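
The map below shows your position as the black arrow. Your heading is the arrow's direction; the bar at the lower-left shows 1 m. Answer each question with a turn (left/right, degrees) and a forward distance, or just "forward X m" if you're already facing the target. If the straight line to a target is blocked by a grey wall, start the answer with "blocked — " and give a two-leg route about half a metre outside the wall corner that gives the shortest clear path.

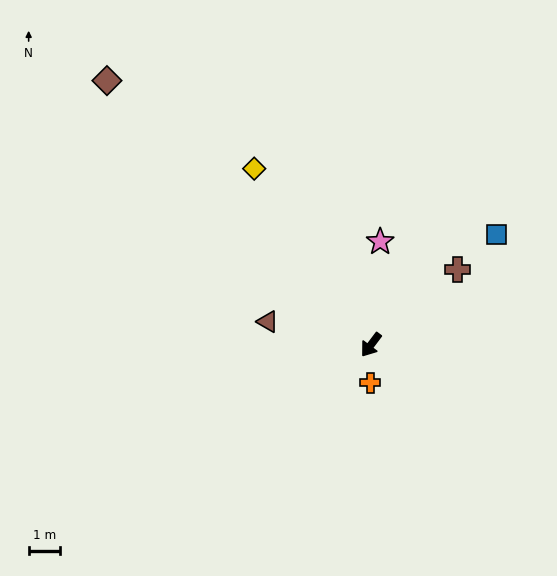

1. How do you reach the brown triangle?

turn right 66°, forward 3.3 m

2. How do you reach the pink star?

turn right 148°, forward 3.3 m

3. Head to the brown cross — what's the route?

turn left 168°, forward 3.6 m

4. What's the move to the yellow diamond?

turn right 110°, forward 6.7 m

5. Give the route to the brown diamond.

turn right 98°, forward 11.8 m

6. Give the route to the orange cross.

turn left 36°, forward 1.2 m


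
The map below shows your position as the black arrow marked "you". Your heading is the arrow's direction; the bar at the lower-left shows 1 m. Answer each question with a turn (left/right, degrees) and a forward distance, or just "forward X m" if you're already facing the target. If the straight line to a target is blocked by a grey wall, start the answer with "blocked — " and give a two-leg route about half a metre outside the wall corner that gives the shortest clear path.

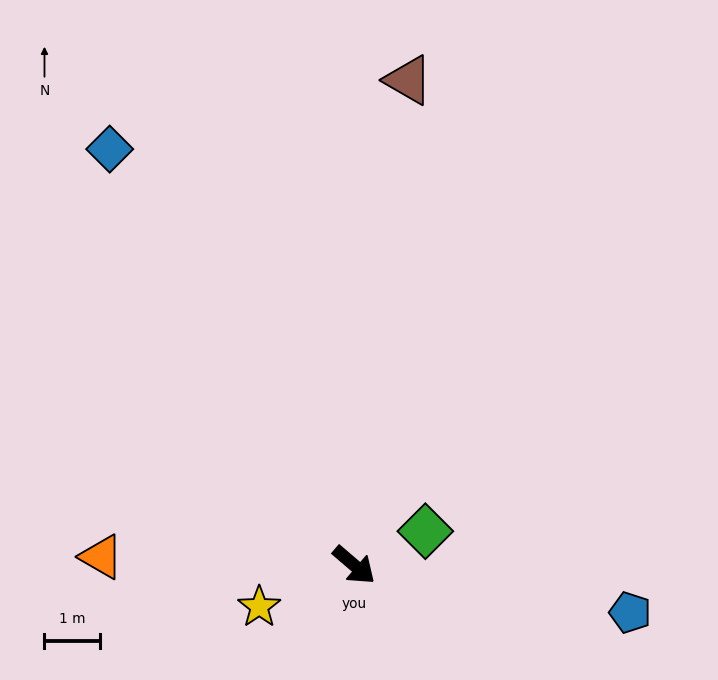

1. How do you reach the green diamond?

turn left 66°, forward 1.4 m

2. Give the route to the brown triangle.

turn left 124°, forward 8.7 m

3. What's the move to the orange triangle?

turn right 141°, forward 4.5 m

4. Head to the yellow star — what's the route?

turn right 116°, forward 1.9 m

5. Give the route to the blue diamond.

turn left 161°, forward 8.6 m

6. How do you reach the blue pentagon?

turn left 31°, forward 5.0 m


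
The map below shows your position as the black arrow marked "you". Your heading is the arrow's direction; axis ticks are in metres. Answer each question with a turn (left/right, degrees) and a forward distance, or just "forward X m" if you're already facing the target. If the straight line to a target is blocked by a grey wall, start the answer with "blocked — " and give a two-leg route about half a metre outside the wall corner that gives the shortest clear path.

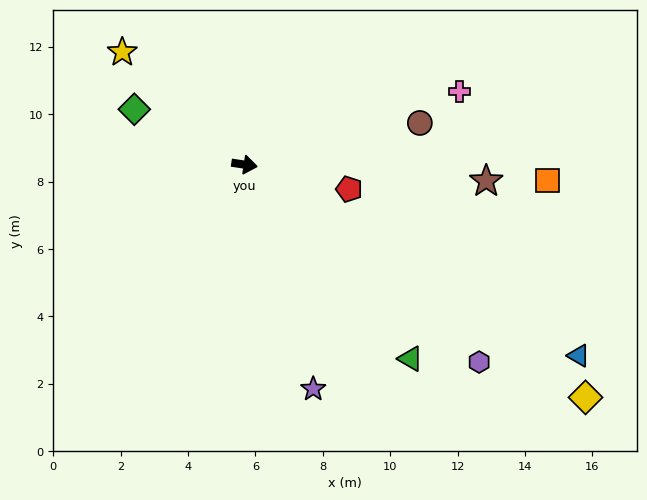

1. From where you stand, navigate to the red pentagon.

turn right 5°, forward 3.2 m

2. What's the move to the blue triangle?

turn right 21°, forward 11.4 m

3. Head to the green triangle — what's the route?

turn right 41°, forward 7.6 m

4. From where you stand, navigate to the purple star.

turn right 64°, forward 7.0 m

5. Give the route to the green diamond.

turn left 162°, forward 3.7 m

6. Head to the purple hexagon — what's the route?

turn right 31°, forward 9.1 m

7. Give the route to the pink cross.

turn left 27°, forward 6.7 m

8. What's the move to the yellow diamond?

turn right 26°, forward 12.3 m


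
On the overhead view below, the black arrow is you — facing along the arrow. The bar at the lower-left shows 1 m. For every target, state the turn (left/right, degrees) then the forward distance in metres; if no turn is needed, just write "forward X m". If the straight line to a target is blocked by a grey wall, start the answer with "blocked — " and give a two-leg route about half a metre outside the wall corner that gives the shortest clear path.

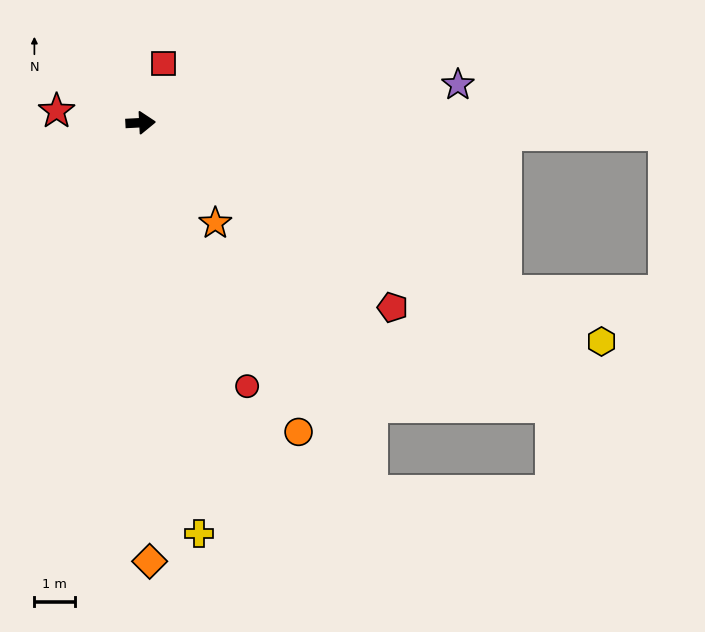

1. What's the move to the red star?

turn left 169°, forward 2.1 m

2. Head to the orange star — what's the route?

turn right 56°, forward 3.1 m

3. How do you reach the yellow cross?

turn right 85°, forward 10.3 m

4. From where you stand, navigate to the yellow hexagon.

turn right 28°, forward 12.7 m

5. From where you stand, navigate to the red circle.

turn right 71°, forward 7.1 m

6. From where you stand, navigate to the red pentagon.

turn right 39°, forward 7.8 m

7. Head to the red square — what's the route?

turn left 66°, forward 1.6 m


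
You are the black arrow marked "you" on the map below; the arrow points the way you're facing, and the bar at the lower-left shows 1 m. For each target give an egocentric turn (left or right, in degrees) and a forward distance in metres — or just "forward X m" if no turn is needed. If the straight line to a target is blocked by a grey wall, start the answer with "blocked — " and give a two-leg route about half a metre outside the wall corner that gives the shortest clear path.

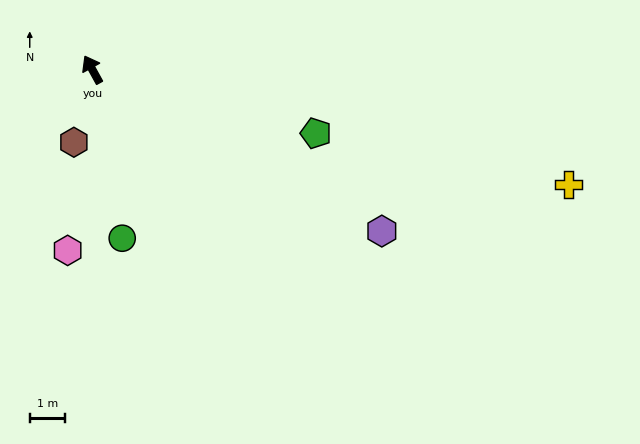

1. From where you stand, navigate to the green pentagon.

turn right 135°, forward 6.7 m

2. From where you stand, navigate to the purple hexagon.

turn right 148°, forward 9.5 m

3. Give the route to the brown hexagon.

turn left 137°, forward 2.1 m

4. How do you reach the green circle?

turn left 161°, forward 4.9 m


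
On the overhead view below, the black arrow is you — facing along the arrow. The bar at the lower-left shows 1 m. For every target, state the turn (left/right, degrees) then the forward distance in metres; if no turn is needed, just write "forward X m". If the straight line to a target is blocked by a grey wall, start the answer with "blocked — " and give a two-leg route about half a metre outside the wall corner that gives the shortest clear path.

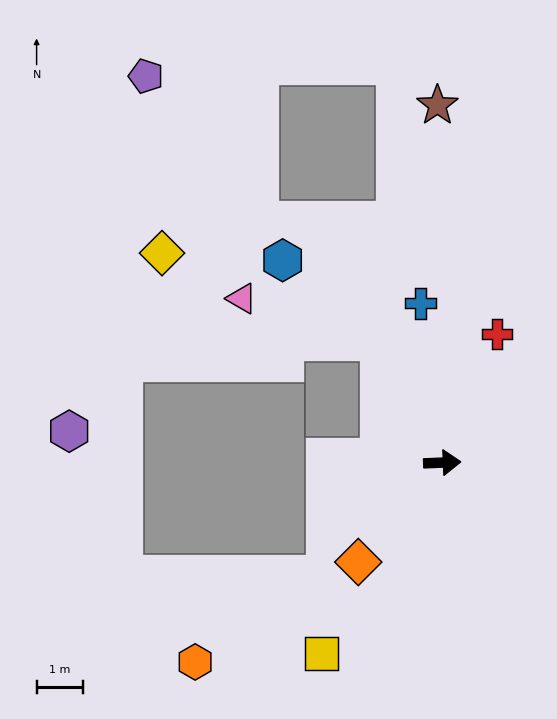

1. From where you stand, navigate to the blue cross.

turn left 95°, forward 3.5 m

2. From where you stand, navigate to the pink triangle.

blocked — turn left 115°, forward 2.9 m, then turn left 45°, forward 3.1 m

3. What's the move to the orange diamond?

turn right 133°, forward 2.8 m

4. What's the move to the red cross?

turn left 65°, forward 3.0 m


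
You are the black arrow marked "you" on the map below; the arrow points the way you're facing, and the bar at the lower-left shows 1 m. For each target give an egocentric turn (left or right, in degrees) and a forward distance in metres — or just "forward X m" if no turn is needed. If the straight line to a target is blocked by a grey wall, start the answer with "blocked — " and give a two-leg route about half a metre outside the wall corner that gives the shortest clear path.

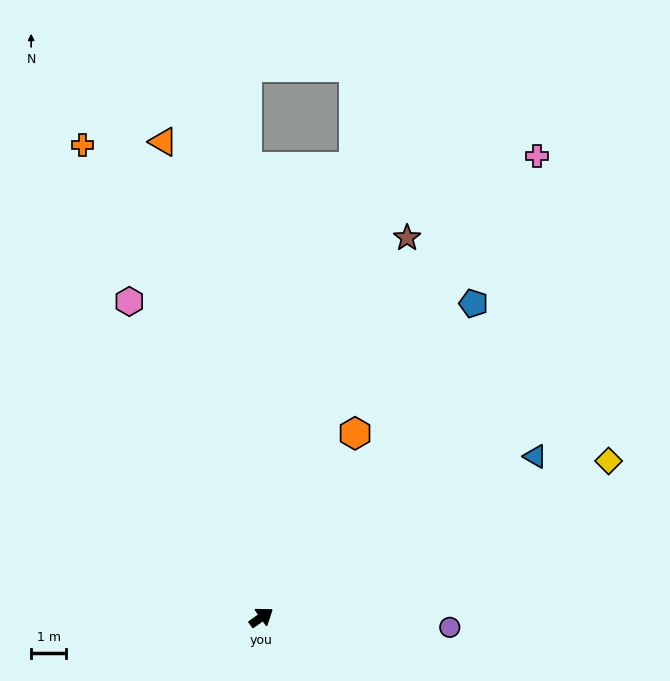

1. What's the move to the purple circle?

turn right 38°, forward 5.4 m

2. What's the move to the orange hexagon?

turn left 28°, forward 5.9 m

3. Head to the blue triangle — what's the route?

turn right 5°, forward 9.0 m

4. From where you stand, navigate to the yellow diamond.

turn right 11°, forward 10.8 m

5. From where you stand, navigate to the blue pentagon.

turn left 21°, forward 10.8 m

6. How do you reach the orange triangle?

turn left 66°, forward 13.8 m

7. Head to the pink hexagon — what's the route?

turn left 77°, forward 9.7 m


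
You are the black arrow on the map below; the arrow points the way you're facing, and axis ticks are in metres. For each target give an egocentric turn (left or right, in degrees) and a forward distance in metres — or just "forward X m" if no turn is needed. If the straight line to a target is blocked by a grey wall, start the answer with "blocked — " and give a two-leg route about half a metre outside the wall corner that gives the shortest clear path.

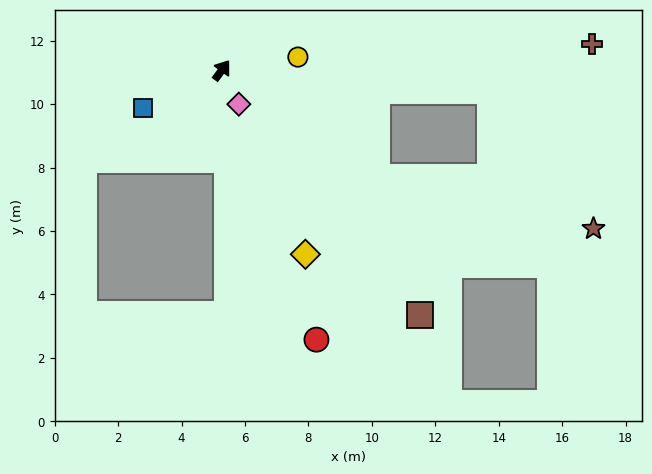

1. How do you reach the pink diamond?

turn right 117°, forward 1.2 m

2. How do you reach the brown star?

blocked — turn right 89°, forward 5.9 m, then turn left 22°, forward 7.0 m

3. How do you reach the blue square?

turn left 152°, forward 2.8 m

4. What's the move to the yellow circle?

turn right 44°, forward 2.4 m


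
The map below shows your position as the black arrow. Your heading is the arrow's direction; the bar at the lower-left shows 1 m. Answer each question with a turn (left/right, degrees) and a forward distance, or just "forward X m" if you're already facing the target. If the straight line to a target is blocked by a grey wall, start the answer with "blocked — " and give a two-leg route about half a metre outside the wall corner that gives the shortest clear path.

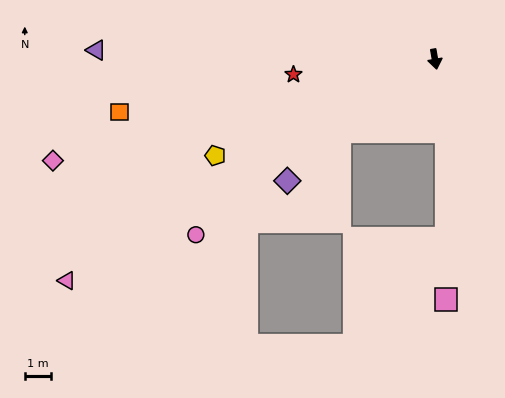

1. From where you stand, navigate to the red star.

turn right 94°, forward 5.4 m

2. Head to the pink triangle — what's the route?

turn right 69°, forward 16.4 m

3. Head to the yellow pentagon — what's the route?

turn right 76°, forward 9.1 m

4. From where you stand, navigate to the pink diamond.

turn right 85°, forward 15.1 m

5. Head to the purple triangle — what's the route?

turn right 101°, forward 12.9 m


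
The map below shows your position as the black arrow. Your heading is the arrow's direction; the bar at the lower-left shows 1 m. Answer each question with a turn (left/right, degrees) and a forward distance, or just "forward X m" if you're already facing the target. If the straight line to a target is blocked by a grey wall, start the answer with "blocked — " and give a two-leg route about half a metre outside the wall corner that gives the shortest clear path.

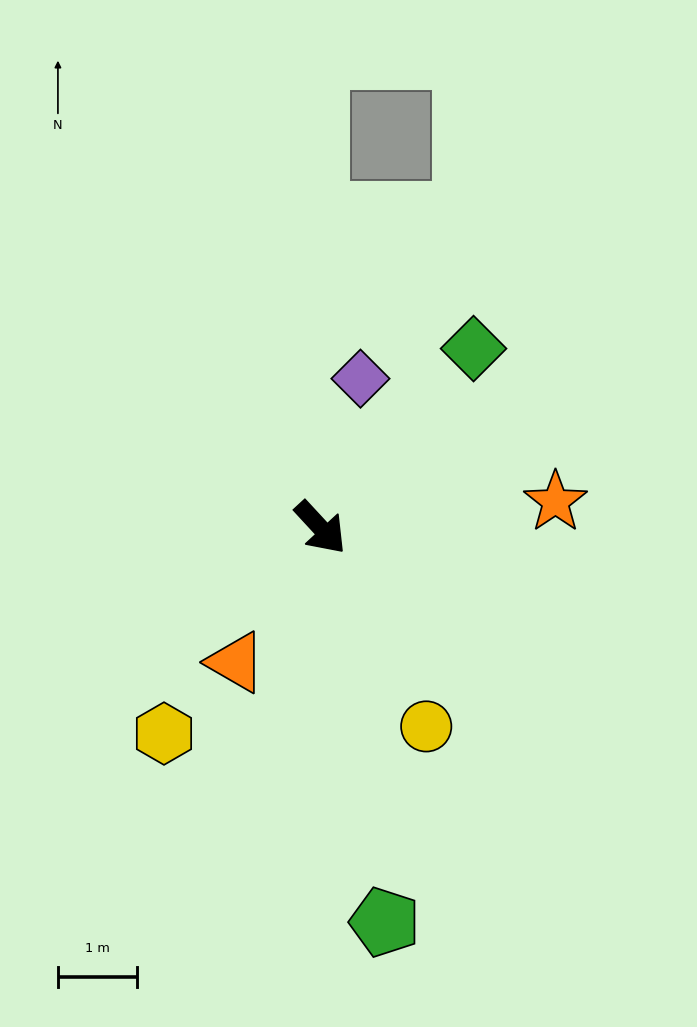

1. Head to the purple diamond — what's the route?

turn left 122°, forward 1.9 m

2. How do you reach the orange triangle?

turn right 75°, forward 2.0 m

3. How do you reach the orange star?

turn left 54°, forward 3.0 m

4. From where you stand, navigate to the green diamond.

turn left 97°, forward 3.0 m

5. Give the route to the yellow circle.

turn right 15°, forward 2.8 m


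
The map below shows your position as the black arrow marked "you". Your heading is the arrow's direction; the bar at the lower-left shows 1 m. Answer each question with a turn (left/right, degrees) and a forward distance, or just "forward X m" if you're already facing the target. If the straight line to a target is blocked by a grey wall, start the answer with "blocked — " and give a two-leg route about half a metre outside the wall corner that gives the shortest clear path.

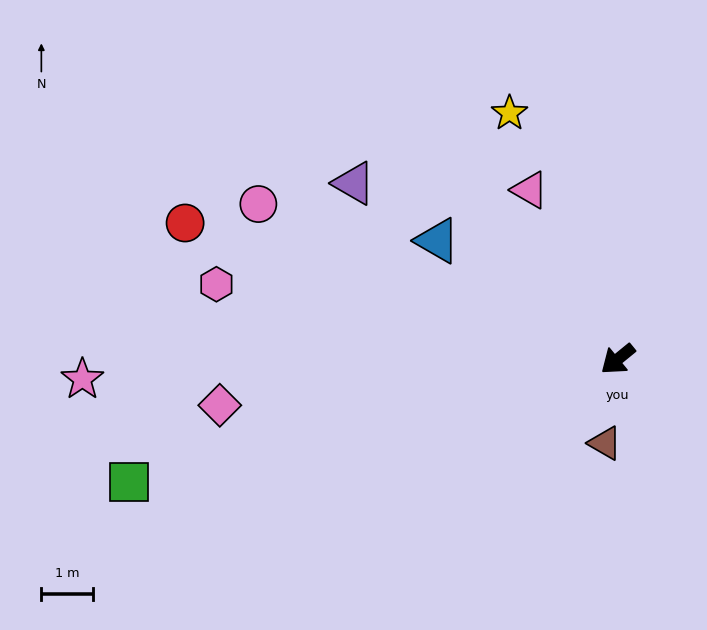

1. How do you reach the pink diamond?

turn right 33°, forward 7.7 m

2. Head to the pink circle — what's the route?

turn right 63°, forward 7.5 m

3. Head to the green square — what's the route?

turn right 25°, forward 9.7 m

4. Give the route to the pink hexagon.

turn right 50°, forward 7.9 m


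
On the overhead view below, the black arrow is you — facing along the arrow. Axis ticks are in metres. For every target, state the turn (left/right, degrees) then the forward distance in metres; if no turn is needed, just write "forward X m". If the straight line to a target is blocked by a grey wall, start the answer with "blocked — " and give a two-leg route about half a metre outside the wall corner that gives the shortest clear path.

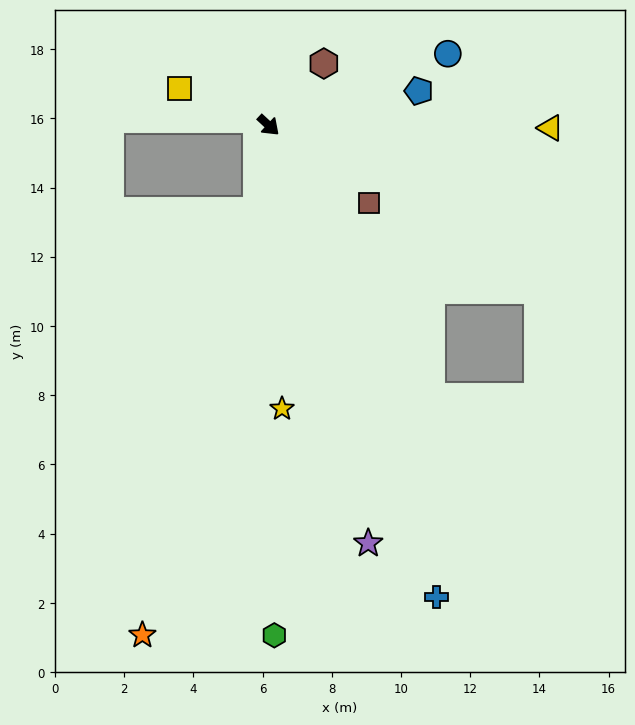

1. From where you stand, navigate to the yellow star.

turn right 44°, forward 8.2 m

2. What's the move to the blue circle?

turn left 65°, forward 5.6 m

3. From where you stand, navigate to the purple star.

turn right 34°, forward 12.4 m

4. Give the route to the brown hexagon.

turn left 91°, forward 2.4 m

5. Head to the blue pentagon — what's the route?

turn left 56°, forward 4.5 m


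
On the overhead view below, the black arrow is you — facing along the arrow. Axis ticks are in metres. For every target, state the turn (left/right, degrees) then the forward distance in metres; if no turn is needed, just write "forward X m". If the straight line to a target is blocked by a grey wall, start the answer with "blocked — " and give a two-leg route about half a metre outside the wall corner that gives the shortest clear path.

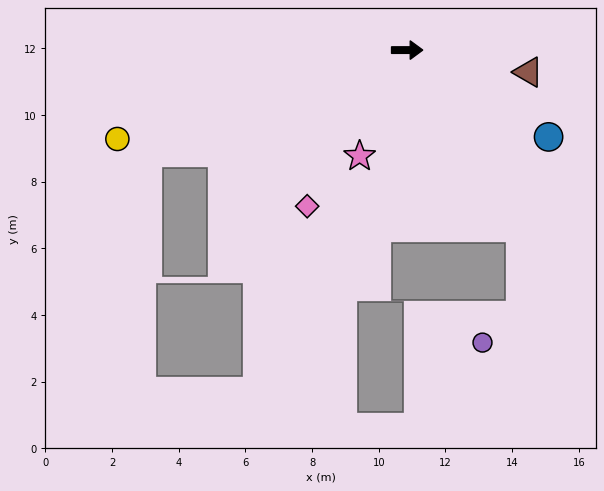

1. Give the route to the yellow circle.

turn right 163°, forward 9.1 m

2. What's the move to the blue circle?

turn right 32°, forward 5.0 m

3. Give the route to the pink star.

turn right 114°, forward 3.5 m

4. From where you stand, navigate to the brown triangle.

turn right 10°, forward 3.7 m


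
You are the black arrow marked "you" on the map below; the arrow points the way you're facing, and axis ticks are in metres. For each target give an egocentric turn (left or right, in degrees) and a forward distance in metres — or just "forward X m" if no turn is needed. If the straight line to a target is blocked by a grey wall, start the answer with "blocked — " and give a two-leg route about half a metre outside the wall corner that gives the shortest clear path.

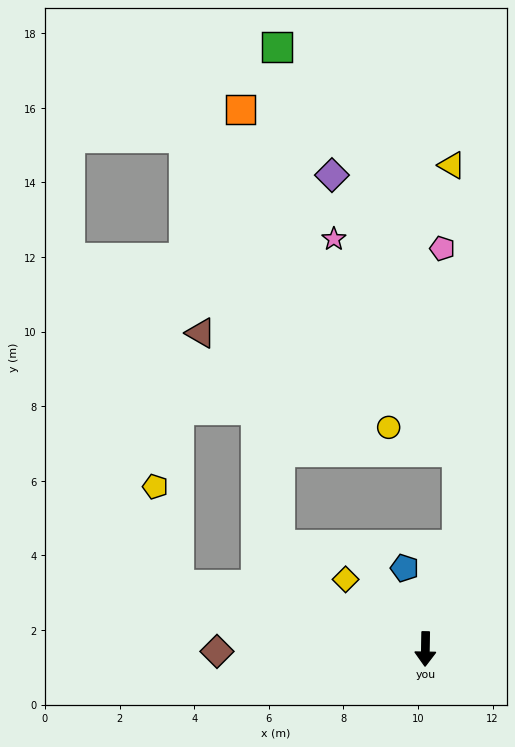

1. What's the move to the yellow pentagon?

blocked — turn right 103°, forward 6.9 m, then turn right 63°, forward 2.7 m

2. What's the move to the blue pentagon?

turn right 165°, forward 2.2 m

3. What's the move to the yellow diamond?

turn right 130°, forward 2.8 m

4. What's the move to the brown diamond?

turn right 88°, forward 5.6 m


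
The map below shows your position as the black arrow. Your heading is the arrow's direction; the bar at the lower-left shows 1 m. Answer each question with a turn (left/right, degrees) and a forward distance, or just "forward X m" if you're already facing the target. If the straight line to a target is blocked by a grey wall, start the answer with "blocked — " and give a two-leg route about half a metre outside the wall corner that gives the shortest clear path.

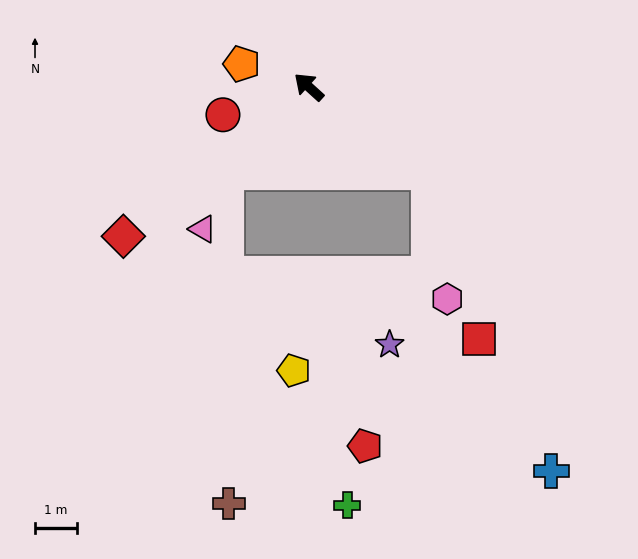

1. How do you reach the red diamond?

turn left 81°, forward 5.6 m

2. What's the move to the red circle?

turn left 60°, forward 2.1 m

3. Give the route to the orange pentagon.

turn left 23°, forward 1.7 m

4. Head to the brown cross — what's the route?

blocked — turn left 88°, forward 2.8 m, then turn left 45°, forward 7.8 m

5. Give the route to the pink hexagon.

blocked — turn right 173°, forward 3.5 m, then turn right 47°, forward 3.0 m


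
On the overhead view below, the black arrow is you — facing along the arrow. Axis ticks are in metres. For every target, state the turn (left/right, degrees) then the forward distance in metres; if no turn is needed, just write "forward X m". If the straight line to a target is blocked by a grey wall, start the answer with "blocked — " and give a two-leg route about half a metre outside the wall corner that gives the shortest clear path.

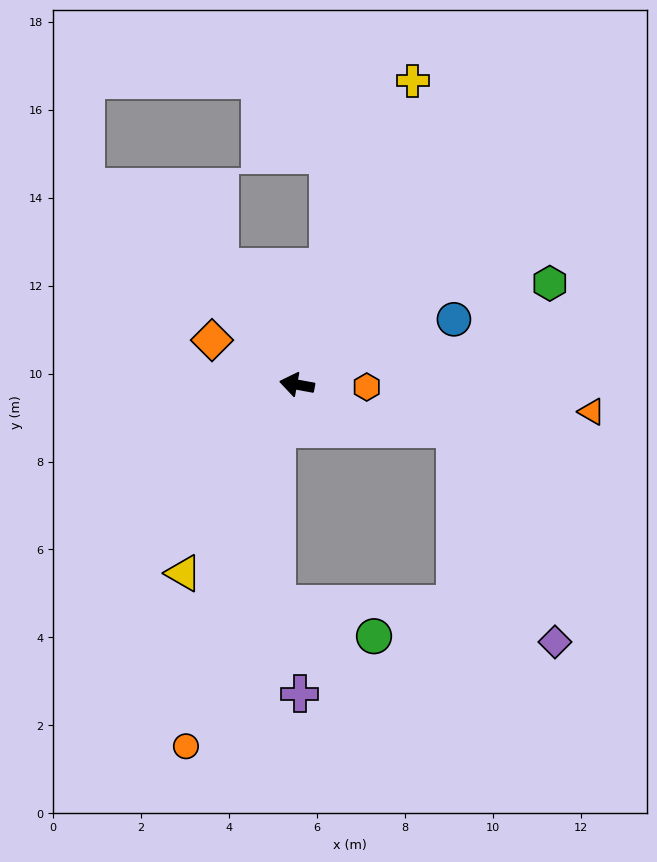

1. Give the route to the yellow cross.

turn right 100°, forward 7.4 m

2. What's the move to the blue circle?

turn right 147°, forward 3.9 m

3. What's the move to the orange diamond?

turn right 17°, forward 2.2 m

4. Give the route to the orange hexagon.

turn right 172°, forward 1.6 m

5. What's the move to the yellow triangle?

turn left 69°, forward 5.0 m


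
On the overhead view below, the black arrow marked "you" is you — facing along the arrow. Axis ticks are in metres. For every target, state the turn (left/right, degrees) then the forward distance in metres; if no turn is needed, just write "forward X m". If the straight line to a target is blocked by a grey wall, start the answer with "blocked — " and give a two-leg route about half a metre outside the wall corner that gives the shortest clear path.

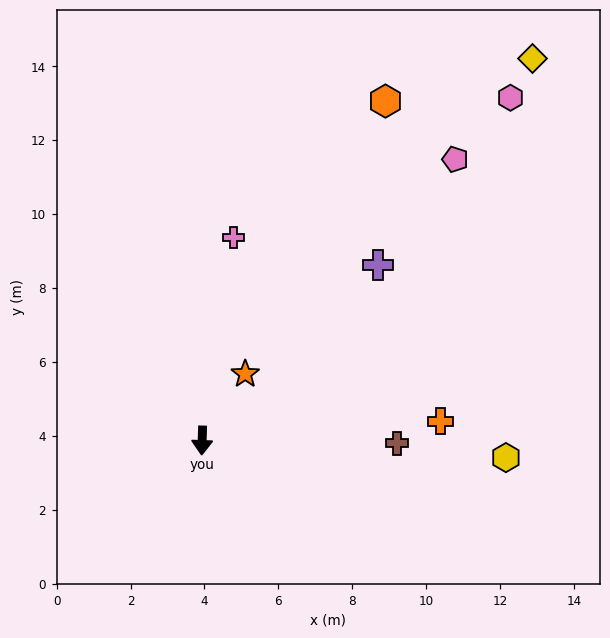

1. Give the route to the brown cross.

turn left 91°, forward 5.3 m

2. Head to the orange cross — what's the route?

turn left 96°, forward 6.5 m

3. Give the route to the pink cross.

turn left 173°, forward 5.6 m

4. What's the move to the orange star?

turn left 149°, forward 2.1 m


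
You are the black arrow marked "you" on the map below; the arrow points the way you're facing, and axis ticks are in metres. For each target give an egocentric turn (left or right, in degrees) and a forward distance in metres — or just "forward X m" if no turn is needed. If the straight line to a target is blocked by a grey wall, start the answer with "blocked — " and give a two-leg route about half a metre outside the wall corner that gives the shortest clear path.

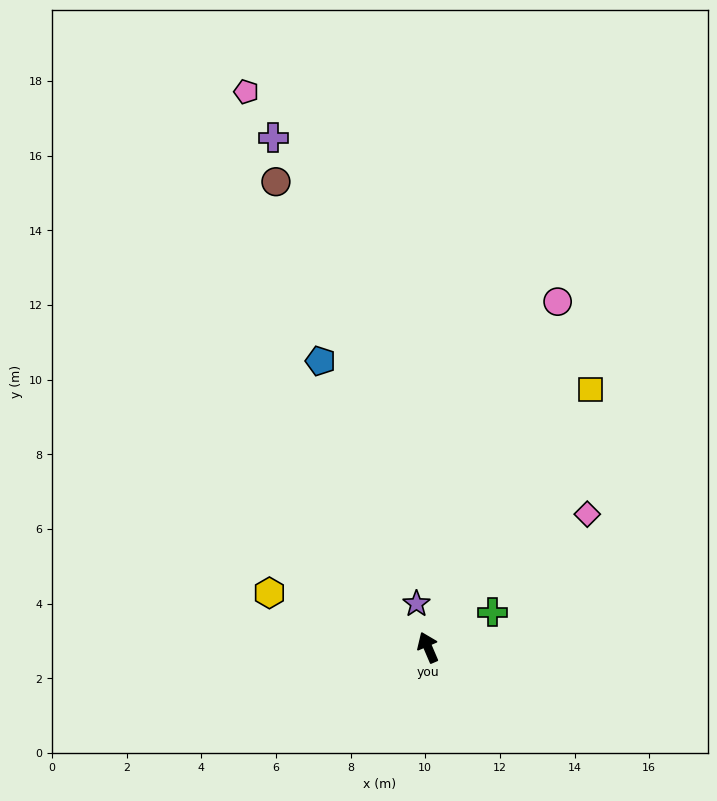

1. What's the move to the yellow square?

turn right 55°, forward 8.2 m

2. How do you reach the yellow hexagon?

turn left 48°, forward 4.5 m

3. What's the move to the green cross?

turn right 85°, forward 2.0 m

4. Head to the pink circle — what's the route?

turn right 44°, forward 9.9 m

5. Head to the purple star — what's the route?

turn right 8°, forward 1.2 m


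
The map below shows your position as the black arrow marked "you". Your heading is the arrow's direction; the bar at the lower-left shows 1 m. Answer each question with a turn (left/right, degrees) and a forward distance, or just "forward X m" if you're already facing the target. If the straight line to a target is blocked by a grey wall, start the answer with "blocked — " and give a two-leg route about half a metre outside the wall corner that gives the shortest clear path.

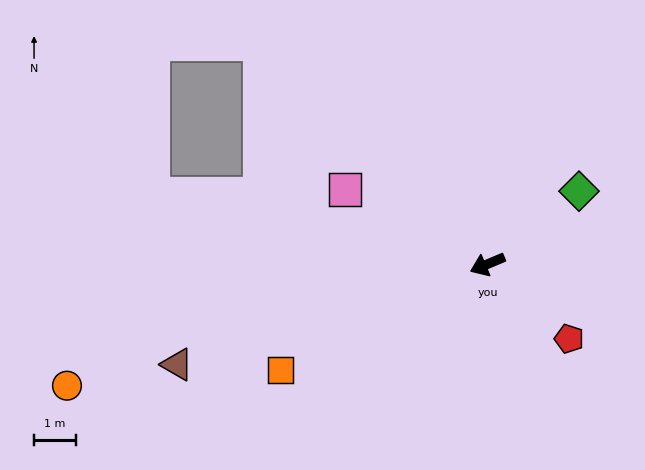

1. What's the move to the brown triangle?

turn right 5°, forward 7.8 m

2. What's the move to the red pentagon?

turn left 115°, forward 2.6 m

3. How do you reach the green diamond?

turn right 164°, forward 2.8 m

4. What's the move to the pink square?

turn right 51°, forward 3.8 m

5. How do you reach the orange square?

turn left 4°, forward 5.6 m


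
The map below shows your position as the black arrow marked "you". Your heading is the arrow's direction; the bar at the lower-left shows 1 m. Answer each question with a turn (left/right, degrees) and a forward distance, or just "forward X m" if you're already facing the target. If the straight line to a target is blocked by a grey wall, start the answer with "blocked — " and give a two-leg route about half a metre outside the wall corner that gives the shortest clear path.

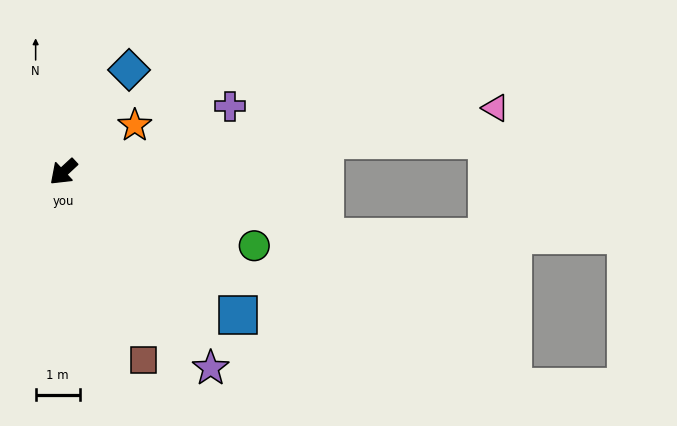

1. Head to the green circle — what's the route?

turn left 116°, forward 4.7 m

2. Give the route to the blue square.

turn left 98°, forward 5.1 m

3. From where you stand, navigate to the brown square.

turn left 70°, forward 4.6 m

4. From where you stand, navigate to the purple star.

turn left 84°, forward 5.6 m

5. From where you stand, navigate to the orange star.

turn left 170°, forward 1.9 m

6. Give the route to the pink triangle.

turn left 146°, forward 9.9 m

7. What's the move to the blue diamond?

turn right 166°, forward 2.8 m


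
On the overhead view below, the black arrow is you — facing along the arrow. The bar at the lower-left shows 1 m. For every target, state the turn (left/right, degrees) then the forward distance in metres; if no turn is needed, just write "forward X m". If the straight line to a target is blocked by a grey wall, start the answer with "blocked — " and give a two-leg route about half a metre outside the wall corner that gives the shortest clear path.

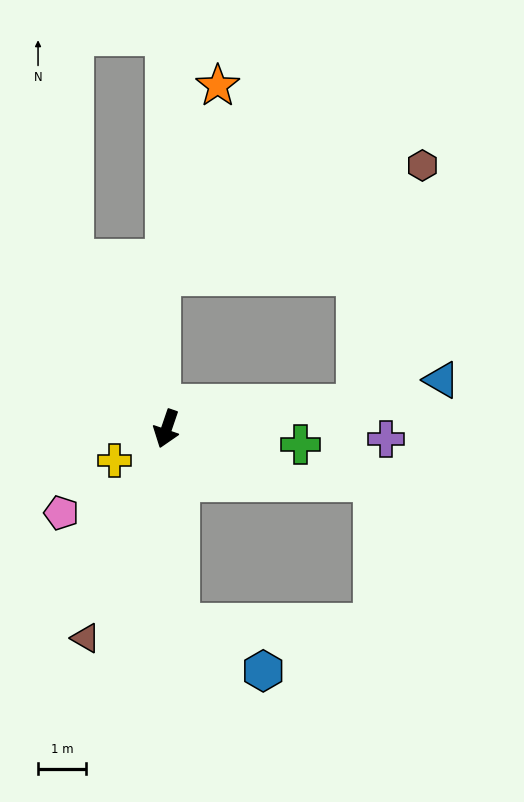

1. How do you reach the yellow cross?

turn right 40°, forward 1.3 m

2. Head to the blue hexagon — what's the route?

blocked — turn left 23°, forward 4.1 m, then turn left 56°, forward 2.0 m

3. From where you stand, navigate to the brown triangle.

turn right 2°, forward 4.7 m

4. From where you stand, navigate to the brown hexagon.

blocked — turn left 116°, forward 4.0 m, then turn left 67°, forward 5.2 m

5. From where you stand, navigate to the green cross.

turn left 102°, forward 2.8 m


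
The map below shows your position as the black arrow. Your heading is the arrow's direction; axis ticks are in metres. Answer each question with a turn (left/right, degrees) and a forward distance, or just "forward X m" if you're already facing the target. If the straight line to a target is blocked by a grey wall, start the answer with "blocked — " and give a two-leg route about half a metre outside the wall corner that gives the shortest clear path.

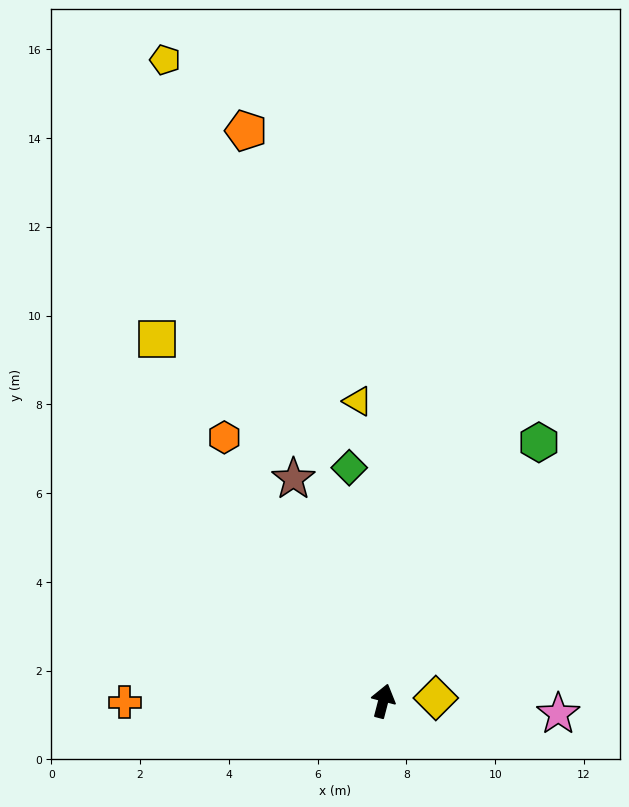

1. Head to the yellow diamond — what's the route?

turn right 72°, forward 1.2 m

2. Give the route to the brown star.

turn left 37°, forward 5.4 m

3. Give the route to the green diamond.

turn left 23°, forward 5.3 m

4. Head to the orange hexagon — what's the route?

turn left 46°, forward 6.9 m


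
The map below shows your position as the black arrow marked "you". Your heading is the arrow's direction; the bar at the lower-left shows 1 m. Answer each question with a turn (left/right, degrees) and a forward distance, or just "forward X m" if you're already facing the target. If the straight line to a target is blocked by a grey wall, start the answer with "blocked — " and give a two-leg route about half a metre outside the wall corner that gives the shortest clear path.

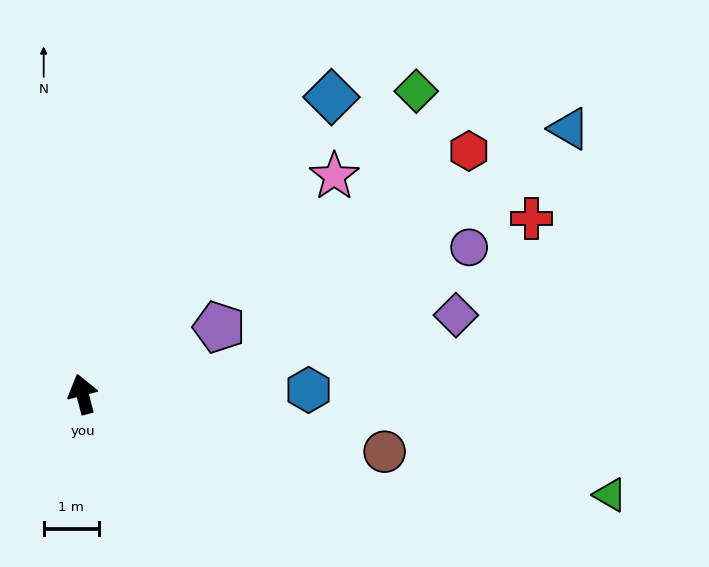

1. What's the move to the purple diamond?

turn right 93°, forward 6.9 m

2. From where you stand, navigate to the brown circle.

turn right 115°, forward 5.6 m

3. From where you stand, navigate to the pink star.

turn right 64°, forward 6.1 m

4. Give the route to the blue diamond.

turn right 55°, forward 7.1 m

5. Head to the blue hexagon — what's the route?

turn right 104°, forward 4.1 m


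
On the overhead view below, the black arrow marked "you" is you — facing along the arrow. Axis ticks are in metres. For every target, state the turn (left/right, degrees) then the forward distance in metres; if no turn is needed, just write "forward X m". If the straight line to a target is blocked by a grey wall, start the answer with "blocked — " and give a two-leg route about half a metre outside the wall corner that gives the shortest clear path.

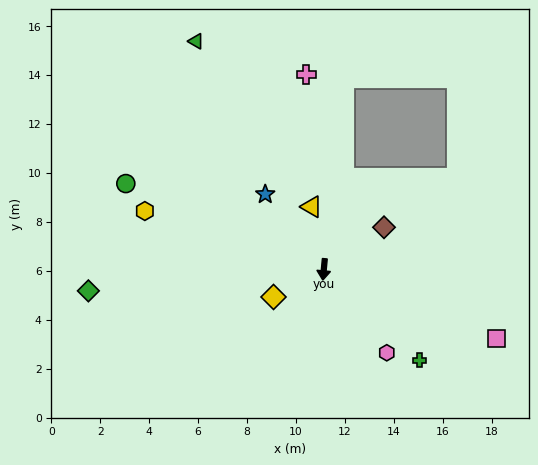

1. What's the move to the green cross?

turn left 52°, forward 5.4 m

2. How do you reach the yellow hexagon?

turn right 103°, forward 7.7 m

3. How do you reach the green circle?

turn right 108°, forward 8.8 m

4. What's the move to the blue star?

turn right 137°, forward 3.9 m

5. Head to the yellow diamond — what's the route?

turn right 56°, forward 2.3 m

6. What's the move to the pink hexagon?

turn left 42°, forward 4.3 m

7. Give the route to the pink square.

turn left 73°, forward 7.6 m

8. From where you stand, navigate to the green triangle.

turn right 145°, forward 10.7 m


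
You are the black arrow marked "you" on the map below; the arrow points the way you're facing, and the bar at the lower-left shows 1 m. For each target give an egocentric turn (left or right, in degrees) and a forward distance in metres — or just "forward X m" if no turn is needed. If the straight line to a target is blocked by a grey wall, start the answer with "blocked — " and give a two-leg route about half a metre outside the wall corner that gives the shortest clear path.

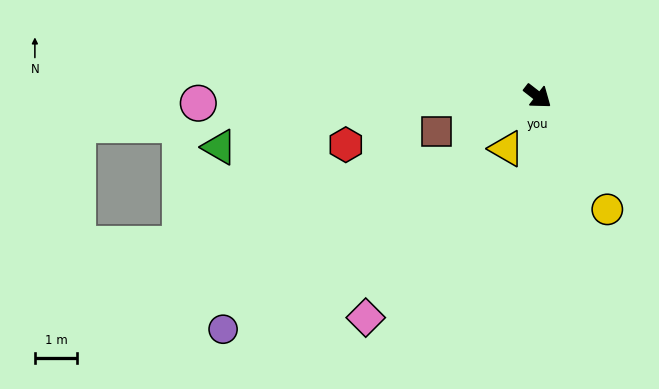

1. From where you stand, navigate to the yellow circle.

turn right 21°, forward 3.1 m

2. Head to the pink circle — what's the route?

turn right 141°, forward 8.0 m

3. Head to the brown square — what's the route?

turn right 123°, forward 2.5 m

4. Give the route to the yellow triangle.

turn right 83°, forward 1.4 m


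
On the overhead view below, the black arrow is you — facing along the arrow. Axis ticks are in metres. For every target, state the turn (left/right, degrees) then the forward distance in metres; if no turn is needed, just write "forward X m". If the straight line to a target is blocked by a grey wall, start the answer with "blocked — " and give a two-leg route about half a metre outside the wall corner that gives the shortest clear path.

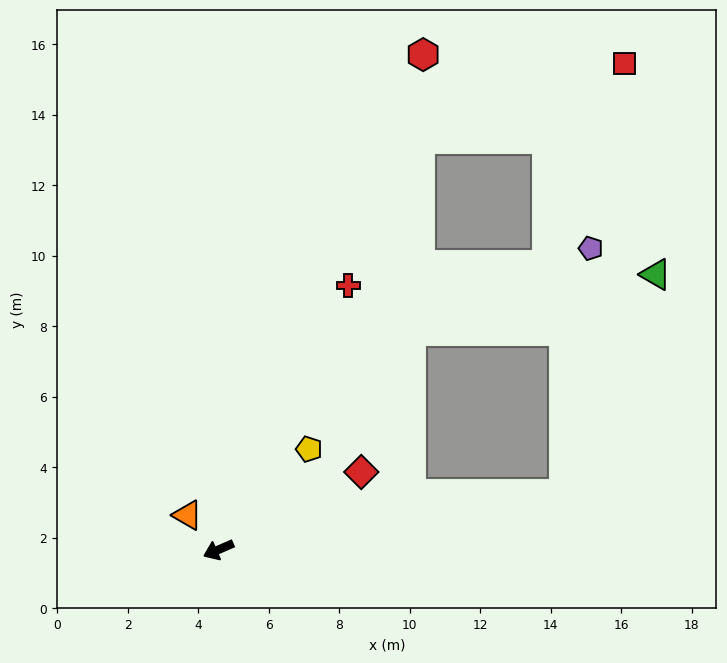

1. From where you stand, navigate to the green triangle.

blocked — turn left 166°, forward 9.9 m, then turn left 58°, forward 6.7 m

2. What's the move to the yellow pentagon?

turn right 155°, forward 3.8 m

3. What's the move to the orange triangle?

turn right 71°, forward 1.3 m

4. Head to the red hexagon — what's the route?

turn right 136°, forward 15.2 m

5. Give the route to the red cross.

turn right 140°, forward 8.3 m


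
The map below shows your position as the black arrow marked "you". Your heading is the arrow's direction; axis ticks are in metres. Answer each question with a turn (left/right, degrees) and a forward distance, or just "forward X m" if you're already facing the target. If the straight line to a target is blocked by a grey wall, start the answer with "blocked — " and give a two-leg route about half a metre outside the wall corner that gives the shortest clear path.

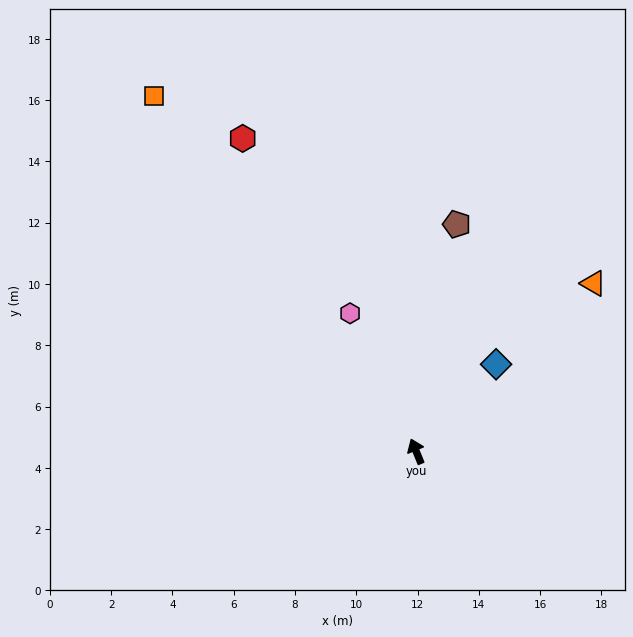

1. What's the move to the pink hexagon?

turn left 3°, forward 5.0 m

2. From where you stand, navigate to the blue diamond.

turn right 65°, forward 3.9 m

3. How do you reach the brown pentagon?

turn right 32°, forward 7.5 m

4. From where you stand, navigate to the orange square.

turn left 14°, forward 14.4 m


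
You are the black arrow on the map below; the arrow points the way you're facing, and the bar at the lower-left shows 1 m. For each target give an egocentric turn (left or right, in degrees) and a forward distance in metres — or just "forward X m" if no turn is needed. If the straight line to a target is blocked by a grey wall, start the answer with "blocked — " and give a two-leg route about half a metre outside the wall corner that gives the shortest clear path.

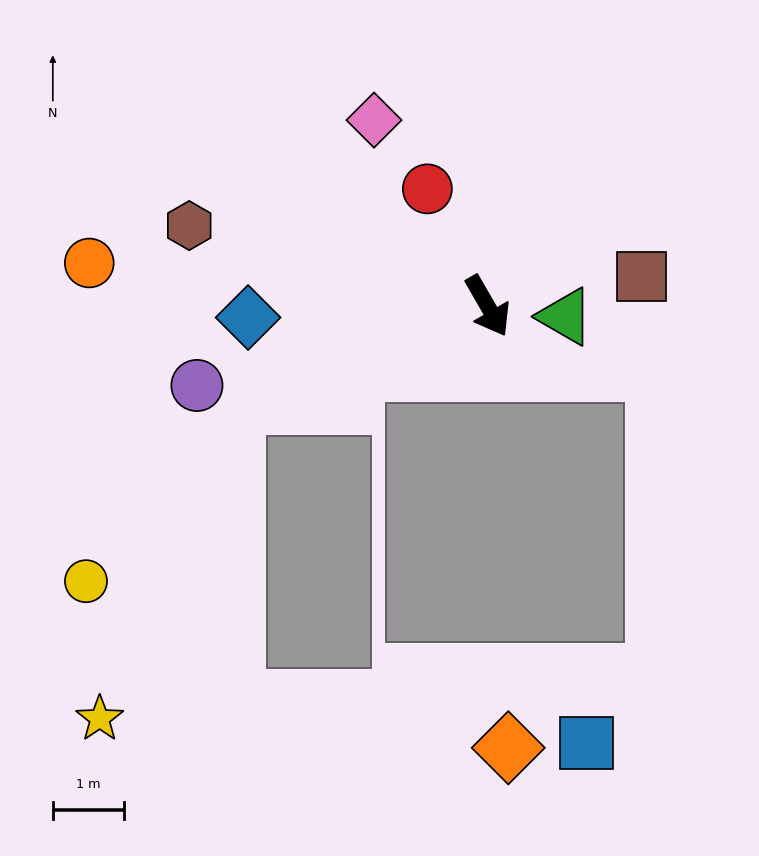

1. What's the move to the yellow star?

blocked — turn right 99°, forward 3.8 m, then turn left 46°, forward 4.8 m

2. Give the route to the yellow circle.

blocked — turn right 99°, forward 3.8 m, then turn left 29°, forward 3.3 m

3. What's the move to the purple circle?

turn right 105°, forward 4.2 m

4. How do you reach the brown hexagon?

turn right 135°, forward 4.3 m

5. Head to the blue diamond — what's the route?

turn right 117°, forward 3.4 m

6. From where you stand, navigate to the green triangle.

turn left 52°, forward 1.1 m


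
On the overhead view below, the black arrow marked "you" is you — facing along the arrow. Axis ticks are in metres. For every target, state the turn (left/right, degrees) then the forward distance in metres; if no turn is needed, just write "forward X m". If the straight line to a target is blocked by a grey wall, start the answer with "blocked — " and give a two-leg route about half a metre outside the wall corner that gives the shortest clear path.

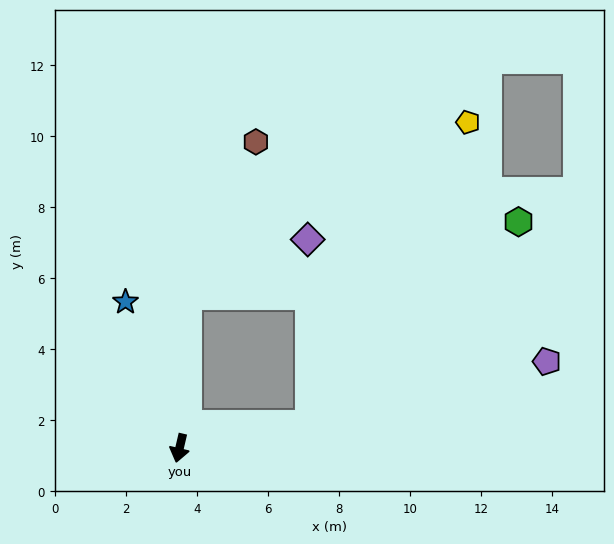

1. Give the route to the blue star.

turn right 147°, forward 4.4 m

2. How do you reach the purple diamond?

blocked — turn right 170°, forward 4.3 m, then turn right 62°, forward 3.7 m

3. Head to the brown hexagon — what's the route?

blocked — turn right 170°, forward 4.3 m, then turn right 21°, forward 4.7 m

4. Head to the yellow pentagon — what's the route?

blocked — turn left 113°, forward 3.7 m, then turn left 53°, forward 9.6 m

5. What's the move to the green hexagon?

blocked — turn left 113°, forward 3.7 m, then turn left 34°, forward 8.2 m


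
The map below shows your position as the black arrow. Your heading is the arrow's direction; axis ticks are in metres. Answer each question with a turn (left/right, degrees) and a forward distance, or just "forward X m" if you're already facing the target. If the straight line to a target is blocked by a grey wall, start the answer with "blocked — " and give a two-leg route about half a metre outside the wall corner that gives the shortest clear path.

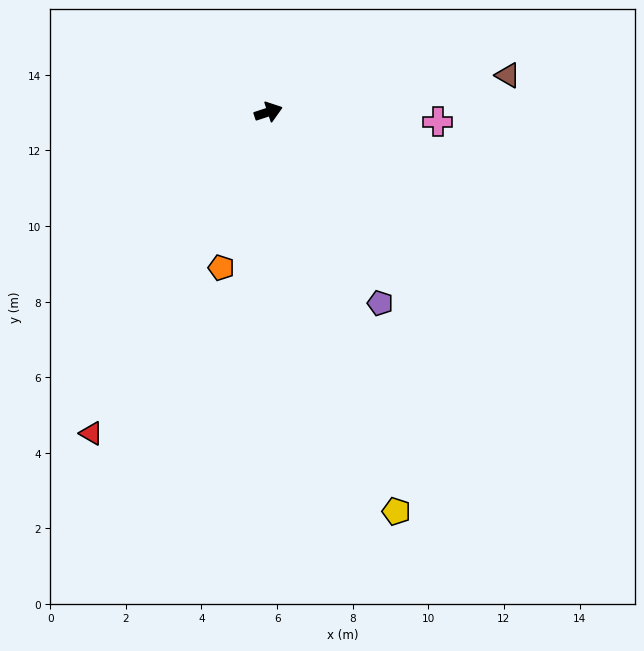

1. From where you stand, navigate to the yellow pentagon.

turn right 90°, forward 11.1 m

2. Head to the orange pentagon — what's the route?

turn right 125°, forward 4.3 m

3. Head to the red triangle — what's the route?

turn right 137°, forward 9.7 m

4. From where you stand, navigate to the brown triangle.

turn right 9°, forward 6.4 m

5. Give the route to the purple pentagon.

turn right 78°, forward 5.9 m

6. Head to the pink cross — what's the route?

turn right 21°, forward 4.5 m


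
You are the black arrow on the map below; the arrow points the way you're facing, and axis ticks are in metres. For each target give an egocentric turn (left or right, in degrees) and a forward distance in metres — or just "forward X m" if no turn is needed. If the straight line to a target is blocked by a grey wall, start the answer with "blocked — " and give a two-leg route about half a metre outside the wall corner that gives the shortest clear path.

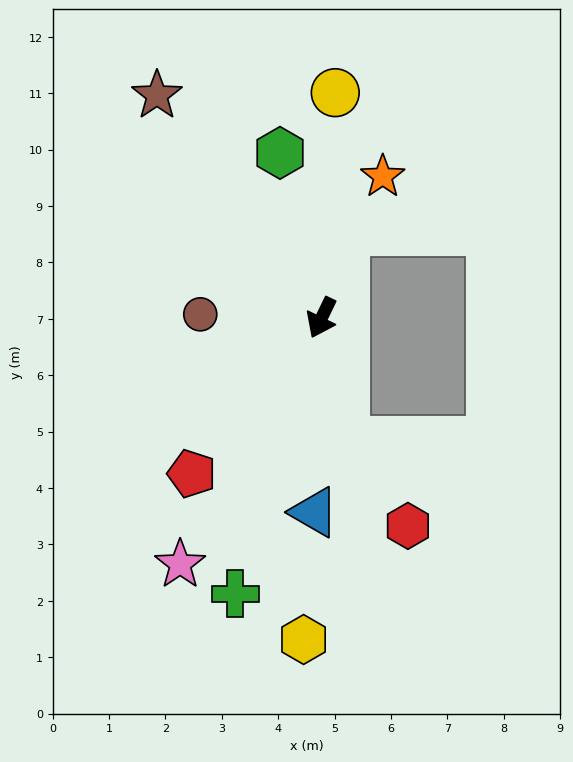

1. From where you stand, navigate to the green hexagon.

turn right 140°, forward 3.0 m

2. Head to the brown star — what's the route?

turn right 118°, forward 4.9 m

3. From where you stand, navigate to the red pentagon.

turn right 14°, forward 3.6 m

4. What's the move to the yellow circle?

turn right 158°, forward 4.0 m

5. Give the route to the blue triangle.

turn left 24°, forward 3.4 m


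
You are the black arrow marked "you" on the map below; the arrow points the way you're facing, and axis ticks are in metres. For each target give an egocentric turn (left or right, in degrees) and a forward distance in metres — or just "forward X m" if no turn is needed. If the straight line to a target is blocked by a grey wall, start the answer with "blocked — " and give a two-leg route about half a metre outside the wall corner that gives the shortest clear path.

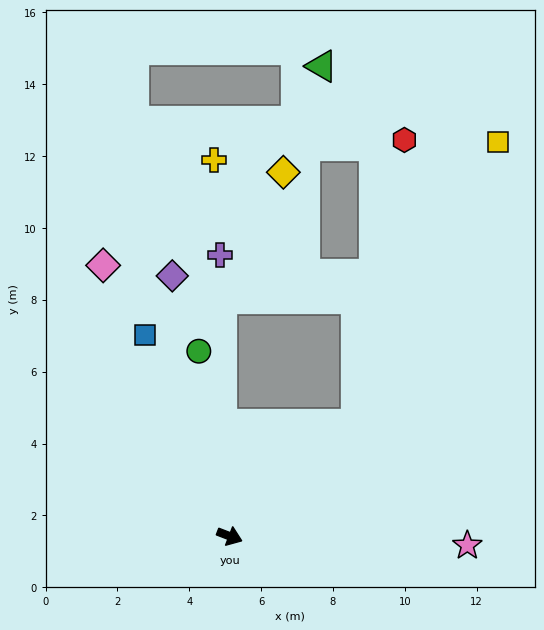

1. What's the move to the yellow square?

blocked — turn left 62°, forward 4.7 m, then turn left 22°, forward 8.8 m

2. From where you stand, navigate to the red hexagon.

blocked — turn left 62°, forward 4.7 m, then turn left 40°, forward 8.0 m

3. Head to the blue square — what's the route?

turn left 134°, forward 6.1 m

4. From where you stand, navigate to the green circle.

turn left 121°, forward 5.2 m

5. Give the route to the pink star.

turn left 19°, forward 6.6 m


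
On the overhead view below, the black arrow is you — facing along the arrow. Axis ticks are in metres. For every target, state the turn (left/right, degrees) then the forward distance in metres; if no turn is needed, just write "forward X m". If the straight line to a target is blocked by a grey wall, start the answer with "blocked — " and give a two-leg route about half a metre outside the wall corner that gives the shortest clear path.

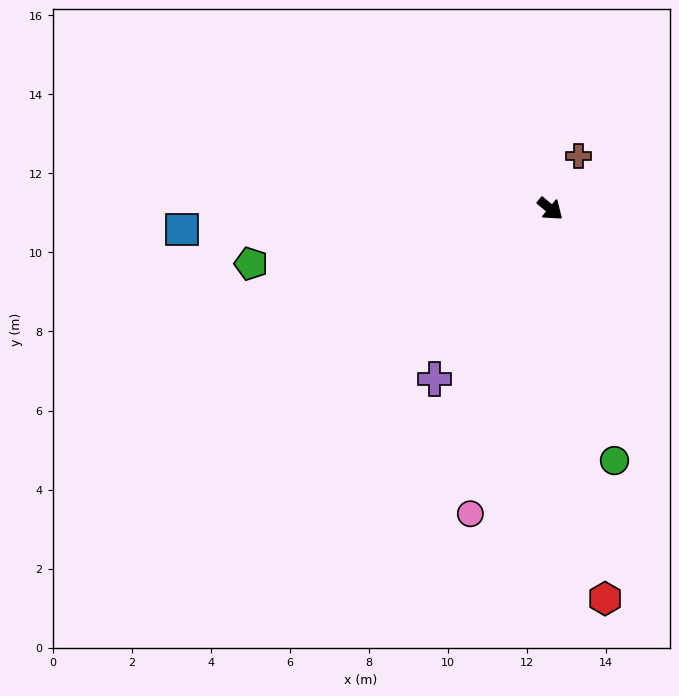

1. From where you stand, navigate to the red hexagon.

turn right 42°, forward 10.0 m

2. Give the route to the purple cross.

turn right 85°, forward 5.2 m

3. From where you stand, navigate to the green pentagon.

turn right 130°, forward 7.7 m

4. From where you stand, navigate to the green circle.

turn right 36°, forward 6.6 m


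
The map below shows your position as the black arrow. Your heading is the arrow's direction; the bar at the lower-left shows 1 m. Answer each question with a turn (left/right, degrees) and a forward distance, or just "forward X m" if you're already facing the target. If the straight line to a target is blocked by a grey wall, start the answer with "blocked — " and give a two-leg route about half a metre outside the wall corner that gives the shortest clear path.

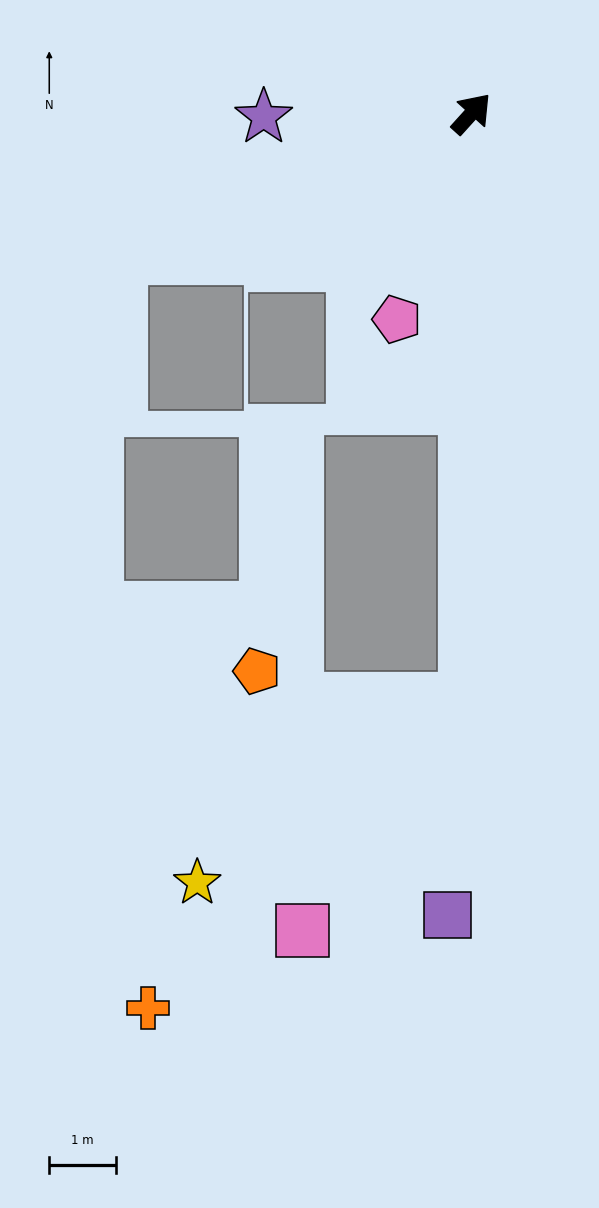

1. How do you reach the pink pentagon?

turn right 158°, forward 3.3 m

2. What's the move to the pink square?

blocked — turn right 138°, forward 8.8 m, then turn right 35°, forward 4.2 m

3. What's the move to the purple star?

turn left 133°, forward 3.1 m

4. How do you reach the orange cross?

blocked — turn right 138°, forward 8.8 m, then turn right 46°, forward 6.7 m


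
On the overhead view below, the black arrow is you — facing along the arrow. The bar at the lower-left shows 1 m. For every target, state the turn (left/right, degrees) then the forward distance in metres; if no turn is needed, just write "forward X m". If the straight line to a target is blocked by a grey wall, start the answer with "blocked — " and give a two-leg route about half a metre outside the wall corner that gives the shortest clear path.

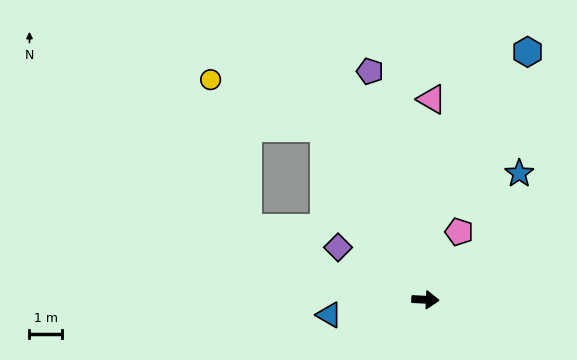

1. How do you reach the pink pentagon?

turn left 66°, forward 2.3 m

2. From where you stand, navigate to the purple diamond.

turn left 152°, forward 3.1 m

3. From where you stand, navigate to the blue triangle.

turn right 168°, forward 3.0 m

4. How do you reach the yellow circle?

blocked — turn left 123°, forward 6.1 m, then turn left 37°, forward 3.8 m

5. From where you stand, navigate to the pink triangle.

turn left 91°, forward 6.2 m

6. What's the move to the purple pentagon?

turn left 106°, forward 7.2 m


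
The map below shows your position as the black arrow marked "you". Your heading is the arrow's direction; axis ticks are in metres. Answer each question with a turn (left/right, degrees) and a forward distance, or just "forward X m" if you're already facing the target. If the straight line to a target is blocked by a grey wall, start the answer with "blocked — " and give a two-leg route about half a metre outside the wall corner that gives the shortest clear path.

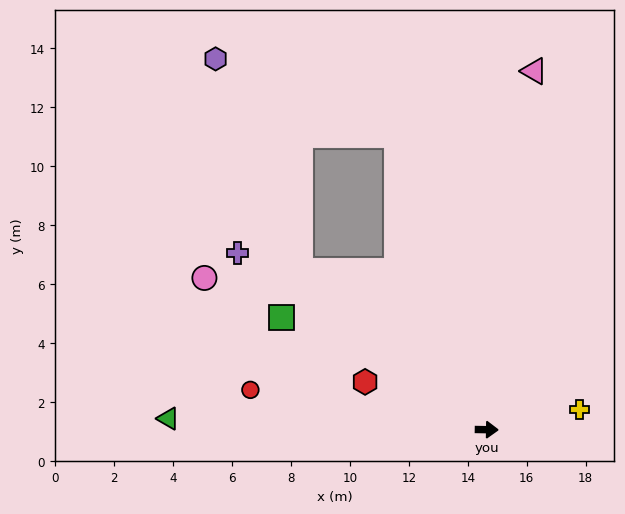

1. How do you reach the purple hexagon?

blocked — turn left 140°, forward 8.3 m, then turn right 27°, forward 7.7 m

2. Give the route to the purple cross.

turn left 146°, forward 10.4 m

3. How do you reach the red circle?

turn left 171°, forward 8.1 m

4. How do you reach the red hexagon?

turn left 159°, forward 4.4 m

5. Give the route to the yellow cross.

turn left 13°, forward 3.2 m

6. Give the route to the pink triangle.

turn left 83°, forward 12.3 m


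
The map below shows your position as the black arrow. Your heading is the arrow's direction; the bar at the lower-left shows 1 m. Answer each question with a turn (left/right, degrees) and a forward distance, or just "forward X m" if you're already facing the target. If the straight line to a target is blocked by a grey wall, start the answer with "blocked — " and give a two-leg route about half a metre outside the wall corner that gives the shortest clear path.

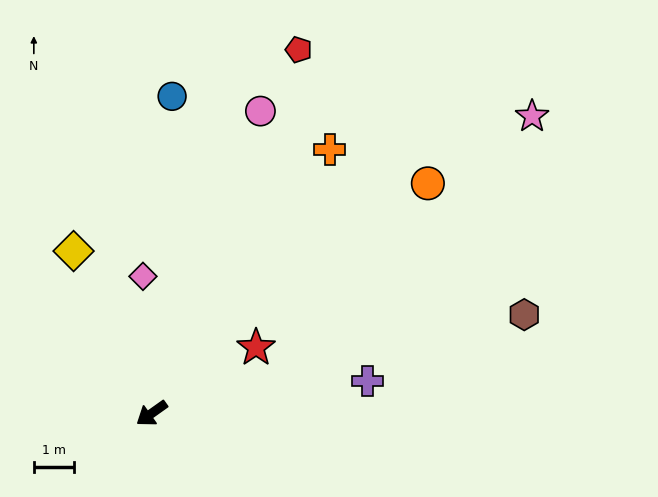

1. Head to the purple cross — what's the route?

turn left 153°, forward 5.5 m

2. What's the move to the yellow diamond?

turn right 100°, forward 4.5 m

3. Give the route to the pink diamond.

turn right 122°, forward 3.5 m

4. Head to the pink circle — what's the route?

turn right 145°, forward 8.1 m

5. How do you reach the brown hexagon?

turn left 159°, forward 9.7 m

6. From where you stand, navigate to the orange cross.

turn right 159°, forward 8.0 m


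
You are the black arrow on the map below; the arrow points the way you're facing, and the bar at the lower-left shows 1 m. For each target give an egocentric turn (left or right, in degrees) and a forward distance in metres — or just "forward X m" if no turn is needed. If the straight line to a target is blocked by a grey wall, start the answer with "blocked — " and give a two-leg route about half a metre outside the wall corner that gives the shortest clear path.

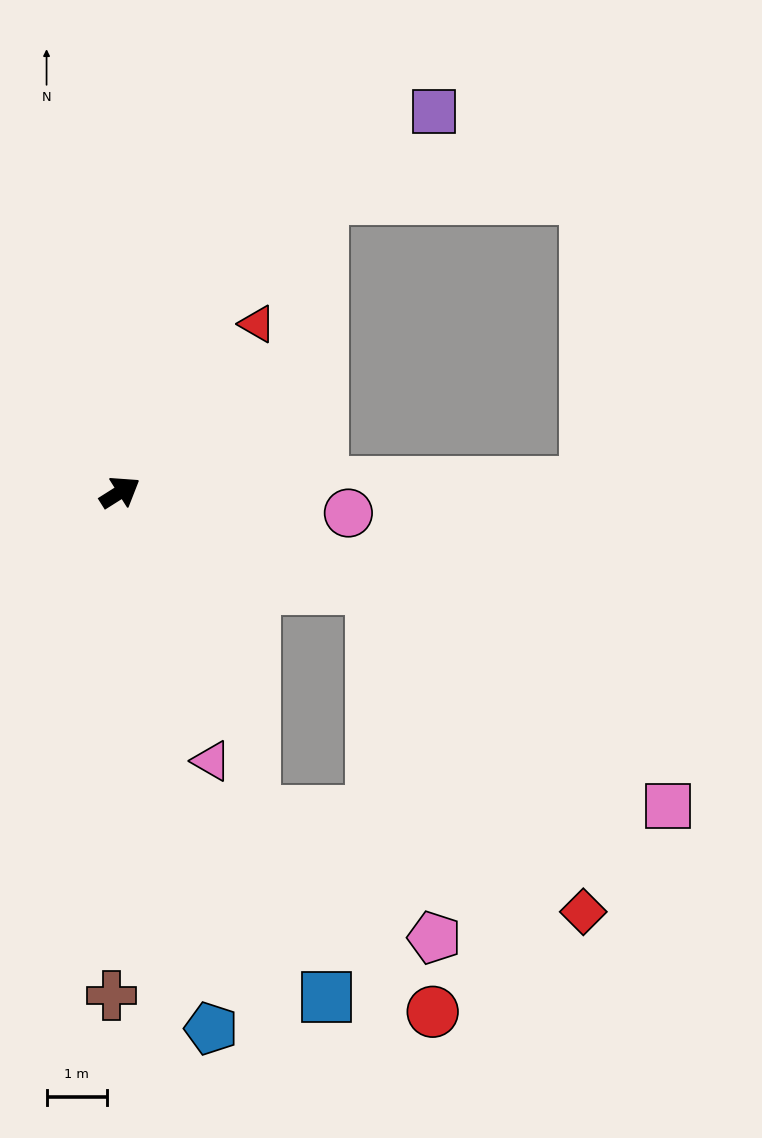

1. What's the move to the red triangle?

turn left 19°, forward 3.6 m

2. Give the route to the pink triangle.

turn right 103°, forward 4.7 m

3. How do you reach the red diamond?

blocked — turn right 53°, forward 4.5 m, then turn right 36°, forward 6.4 m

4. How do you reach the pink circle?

turn right 37°, forward 3.8 m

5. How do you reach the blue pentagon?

turn right 113°, forward 9.0 m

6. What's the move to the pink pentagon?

blocked — turn right 53°, forward 4.5 m, then turn right 59°, forward 5.9 m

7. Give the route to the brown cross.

turn right 123°, forward 8.3 m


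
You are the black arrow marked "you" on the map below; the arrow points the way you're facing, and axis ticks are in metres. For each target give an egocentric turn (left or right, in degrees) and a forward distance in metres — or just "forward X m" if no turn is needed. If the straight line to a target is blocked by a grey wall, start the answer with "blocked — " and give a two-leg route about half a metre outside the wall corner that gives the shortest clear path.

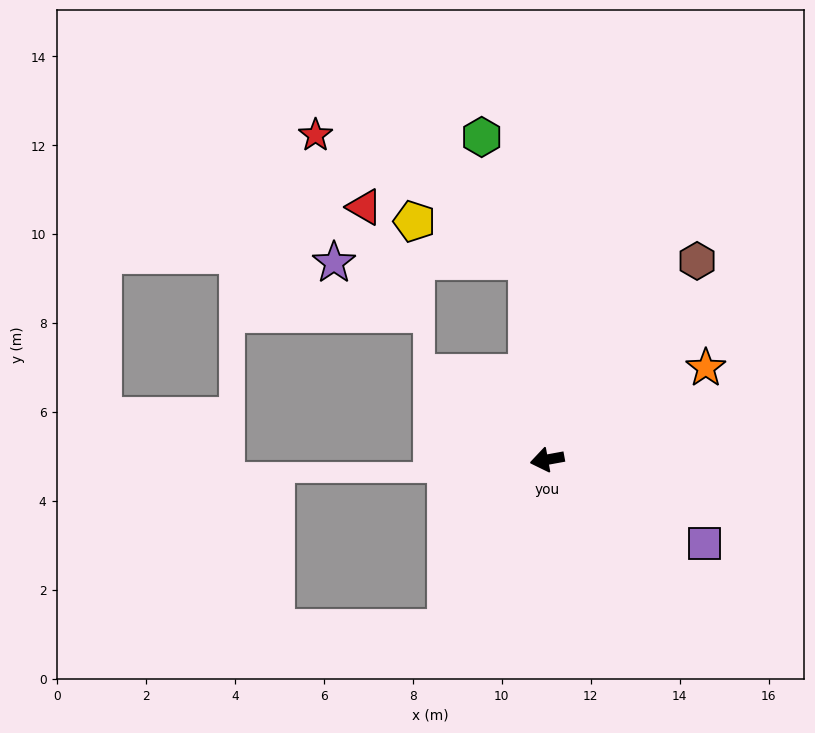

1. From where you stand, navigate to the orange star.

turn right 160°, forward 4.1 m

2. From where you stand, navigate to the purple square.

turn left 142°, forward 4.0 m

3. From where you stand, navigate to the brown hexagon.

turn right 137°, forward 5.6 m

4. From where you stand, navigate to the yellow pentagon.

blocked — turn right 95°, forward 4.5 m, then turn left 65°, forward 2.7 m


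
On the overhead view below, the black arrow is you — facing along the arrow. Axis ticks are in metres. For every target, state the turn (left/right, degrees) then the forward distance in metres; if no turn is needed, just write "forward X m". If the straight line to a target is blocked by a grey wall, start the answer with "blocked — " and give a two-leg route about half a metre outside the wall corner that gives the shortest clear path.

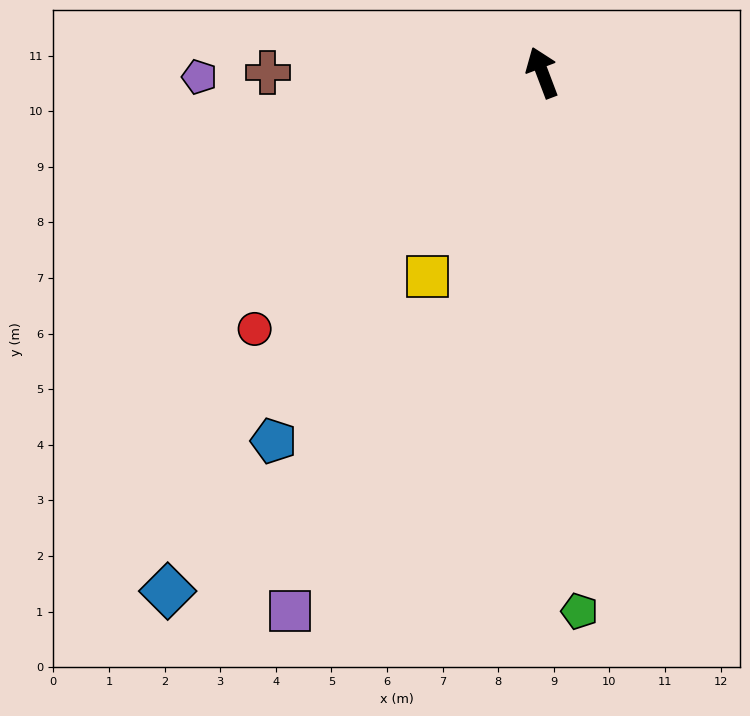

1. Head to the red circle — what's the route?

turn left 111°, forward 6.9 m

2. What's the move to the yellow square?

turn left 130°, forward 4.2 m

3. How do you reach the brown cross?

turn left 69°, forward 4.9 m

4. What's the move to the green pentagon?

turn left 163°, forward 9.7 m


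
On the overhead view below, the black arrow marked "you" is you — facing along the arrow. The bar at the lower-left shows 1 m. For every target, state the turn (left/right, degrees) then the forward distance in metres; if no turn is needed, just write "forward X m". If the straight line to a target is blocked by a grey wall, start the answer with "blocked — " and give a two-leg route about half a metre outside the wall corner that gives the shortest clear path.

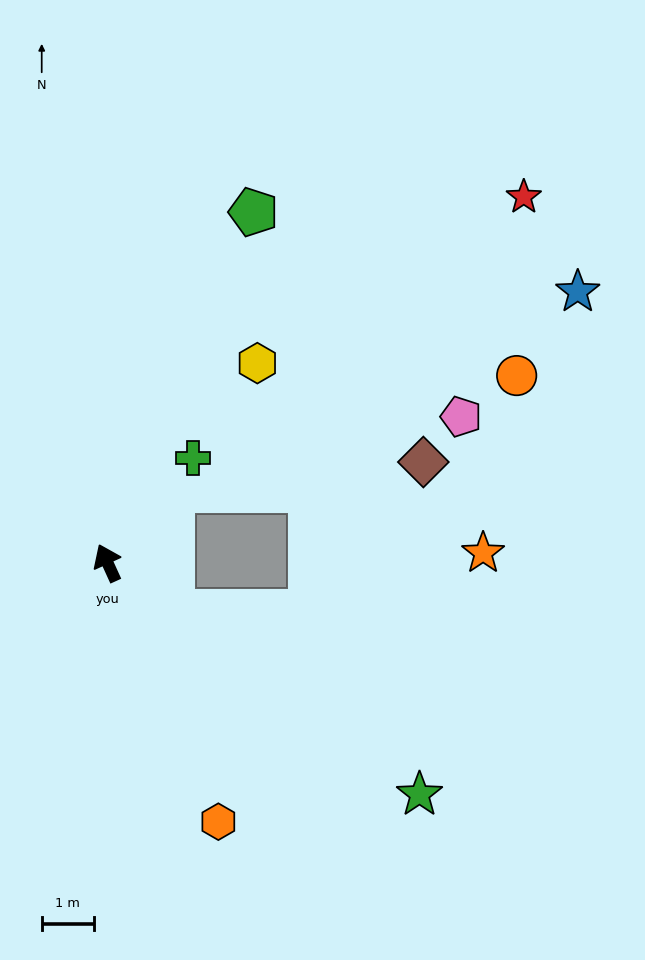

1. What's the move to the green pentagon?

turn right 47°, forward 7.3 m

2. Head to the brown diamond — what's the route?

blocked — turn right 66°, forward 1.9 m, then turn right 42°, forward 4.8 m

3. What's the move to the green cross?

turn right 64°, forward 2.6 m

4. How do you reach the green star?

turn right 151°, forward 7.4 m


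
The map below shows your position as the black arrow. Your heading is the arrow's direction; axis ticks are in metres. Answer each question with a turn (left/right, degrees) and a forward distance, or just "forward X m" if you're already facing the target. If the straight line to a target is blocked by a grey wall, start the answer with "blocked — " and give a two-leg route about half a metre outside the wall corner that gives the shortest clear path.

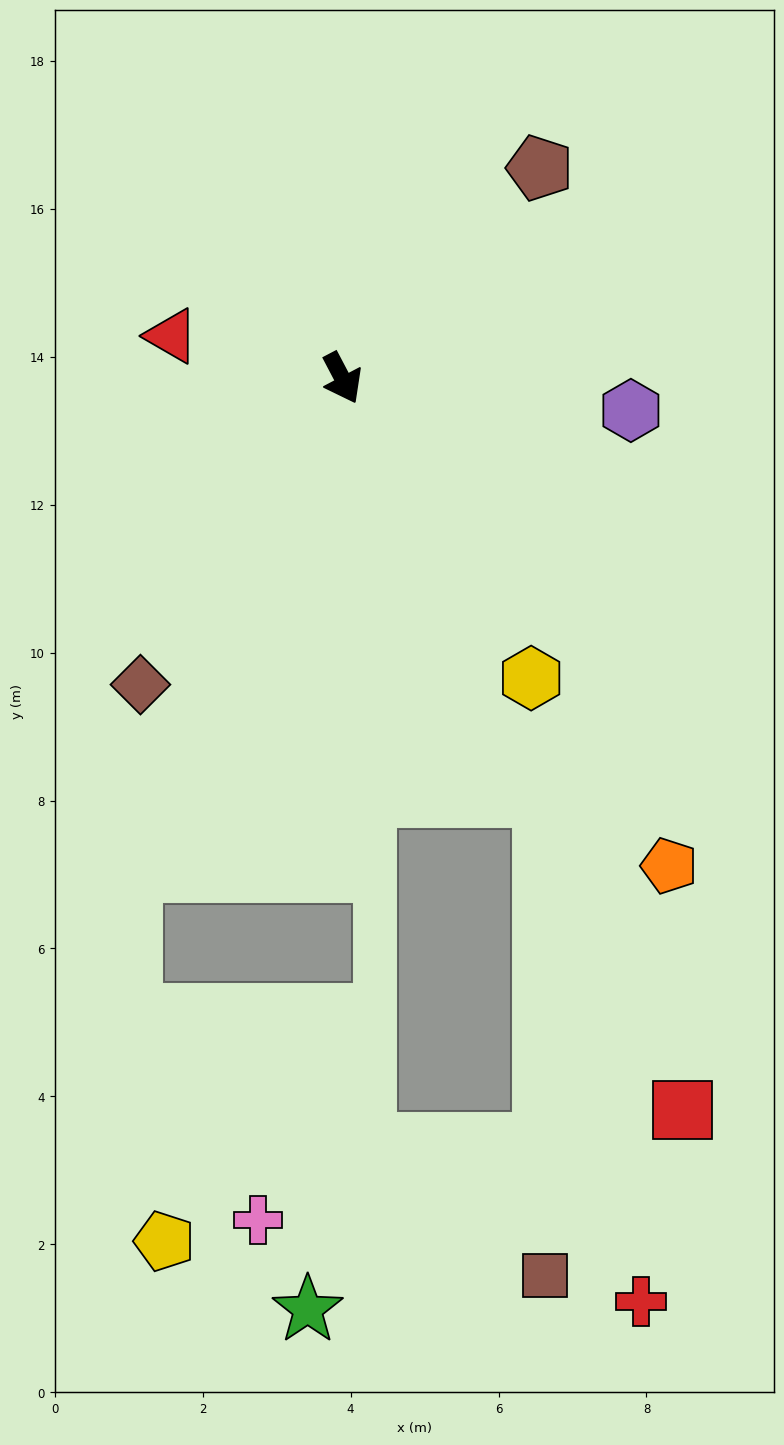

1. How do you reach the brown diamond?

turn right 61°, forward 5.0 m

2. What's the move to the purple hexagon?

turn left 56°, forward 3.9 m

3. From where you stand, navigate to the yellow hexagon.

turn left 4°, forward 4.8 m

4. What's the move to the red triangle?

turn right 132°, forward 2.4 m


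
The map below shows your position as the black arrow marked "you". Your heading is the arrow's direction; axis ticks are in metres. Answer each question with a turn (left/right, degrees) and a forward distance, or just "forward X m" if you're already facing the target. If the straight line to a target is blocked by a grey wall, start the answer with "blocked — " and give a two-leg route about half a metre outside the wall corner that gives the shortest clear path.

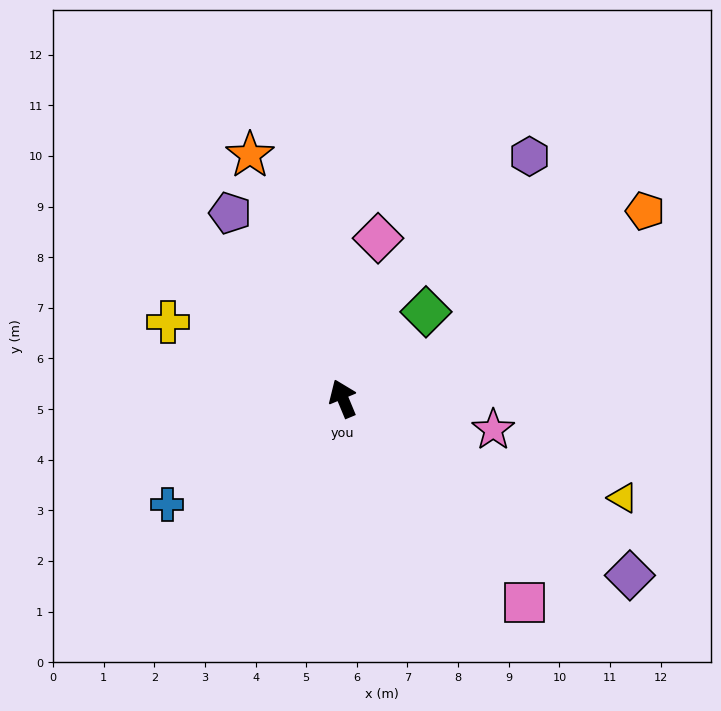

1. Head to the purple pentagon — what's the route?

turn left 9°, forward 4.3 m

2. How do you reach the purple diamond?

turn right 144°, forward 6.7 m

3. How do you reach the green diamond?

turn right 66°, forward 2.4 m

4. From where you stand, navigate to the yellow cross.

turn left 44°, forward 3.8 m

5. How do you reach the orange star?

forward 5.1 m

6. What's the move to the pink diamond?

turn right 35°, forward 3.2 m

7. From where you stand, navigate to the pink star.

turn right 124°, forward 3.0 m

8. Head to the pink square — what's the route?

turn right 161°, forward 5.4 m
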